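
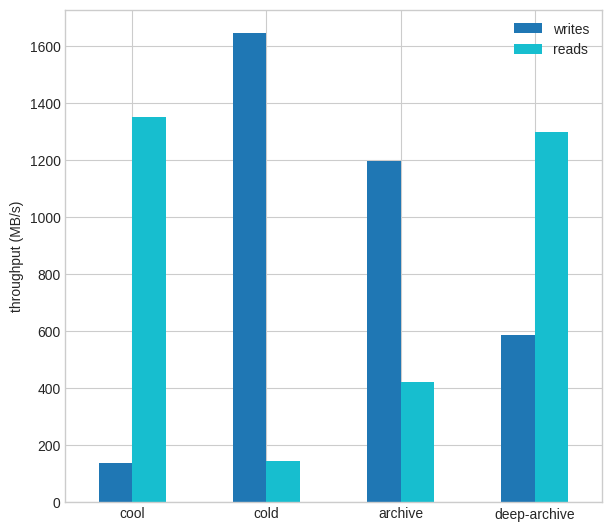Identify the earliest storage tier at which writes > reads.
cool: writes ≈ 200 vs reads ≈ 1400 (not yet); cold: writes ≈ 1600 vs reads ≈ 200 (first crossover).

cold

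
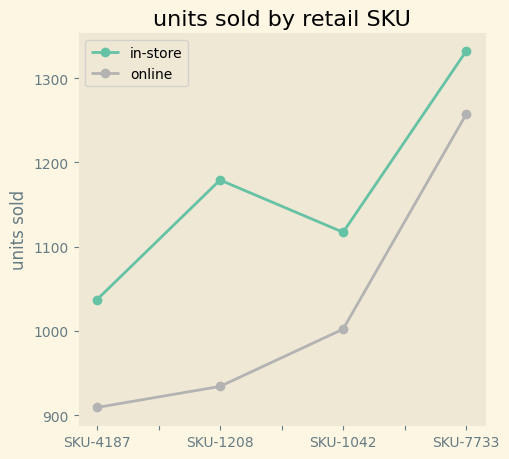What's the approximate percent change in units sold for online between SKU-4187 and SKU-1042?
≈ +11.1%

SKU-4187 ≈ 900, SKU-1042 ≈ 1000; (1000 − 900) / 900 ≈ +11.1%.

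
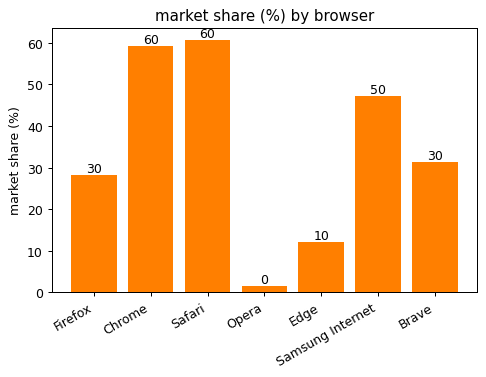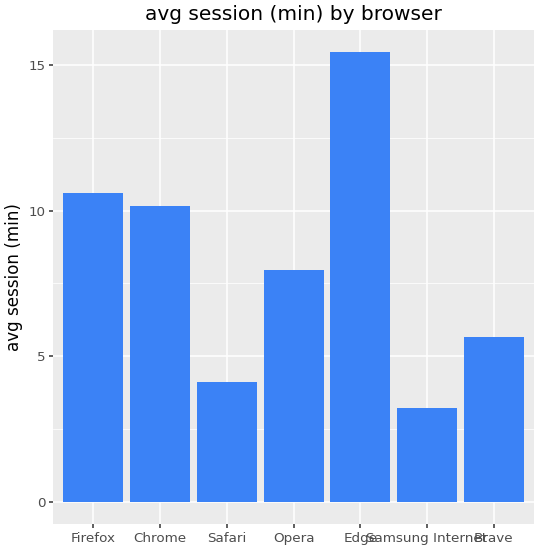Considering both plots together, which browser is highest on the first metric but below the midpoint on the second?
Safari

Chart 2 median avg session (min) ≈ 8; below-median browsers: Safari, Samsung Internet, Brave. Among those, Safari has the highest market share (%) (≈ 60).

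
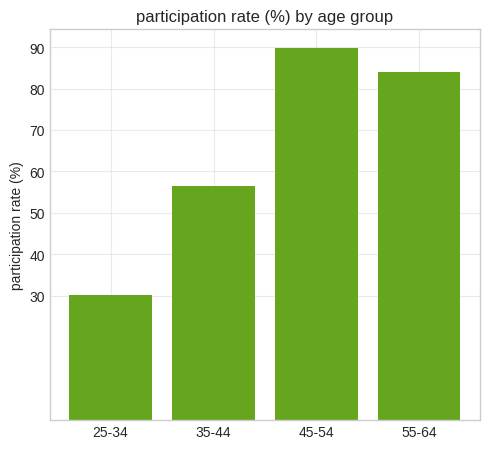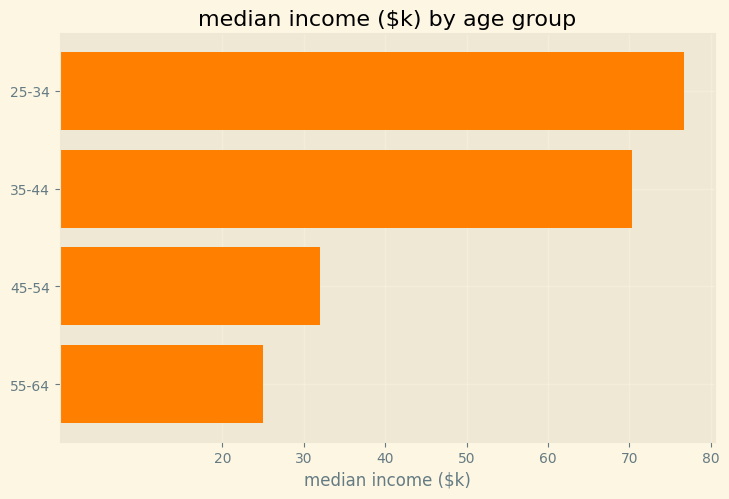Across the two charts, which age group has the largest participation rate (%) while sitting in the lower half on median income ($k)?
45-54

Chart 2 median median income ($k) ≈ 50; below-median age groups: 45-54, 55-64. Among those, 45-54 has the highest participation rate (%) (≈ 90).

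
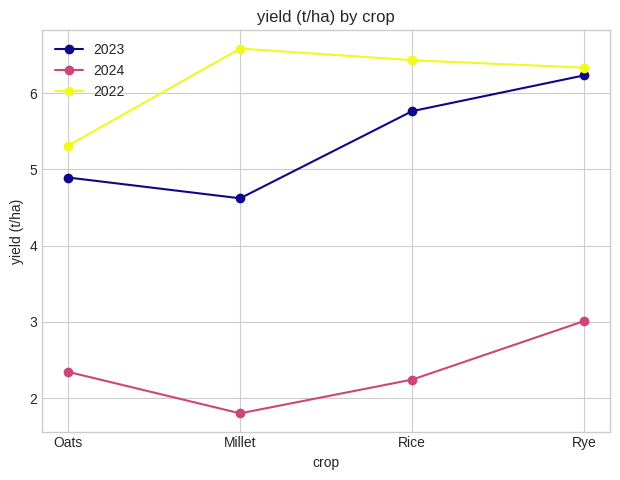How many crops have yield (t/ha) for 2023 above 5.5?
2

Above 5.5: Rice, Rye.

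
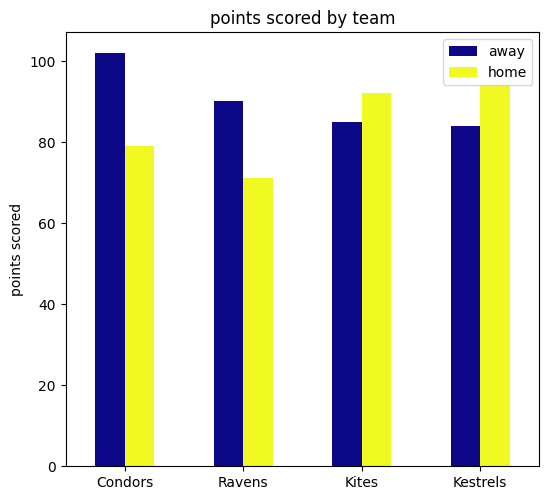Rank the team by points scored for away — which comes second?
Top 3 for away: Condors ≈ 100, Ravens ≈ 90, Kites ≈ 80.

Ravens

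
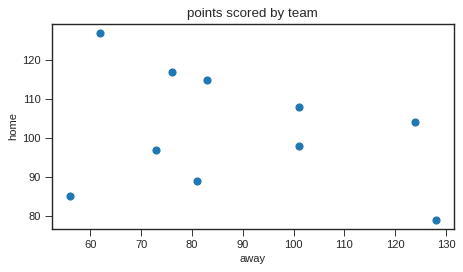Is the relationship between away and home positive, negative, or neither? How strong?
negative, weak

Points are negatively correlated; weak (|r| ≈ 0.3).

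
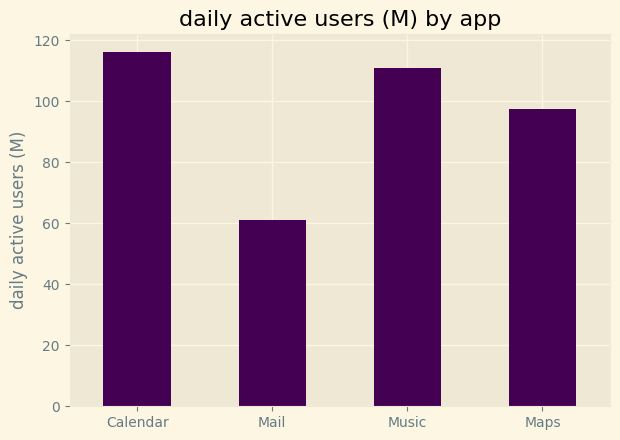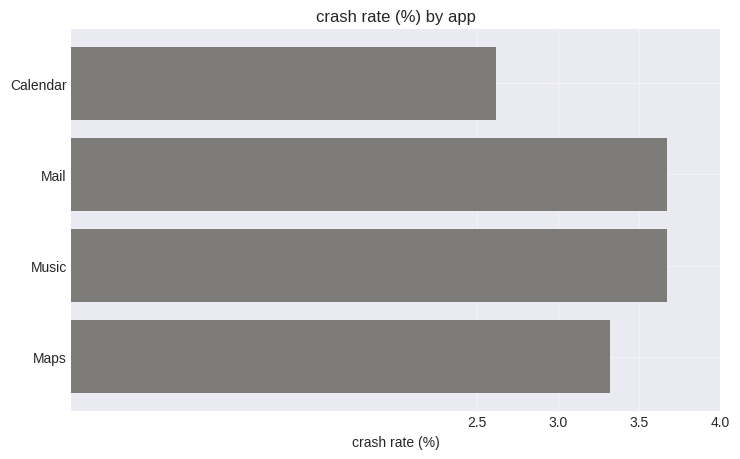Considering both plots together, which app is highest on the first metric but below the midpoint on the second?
Calendar

Chart 2 median crash rate (%) ≈ 3.5; below-median apps: Calendar, Maps. Among those, Calendar has the highest daily active users (M) (≈ 120).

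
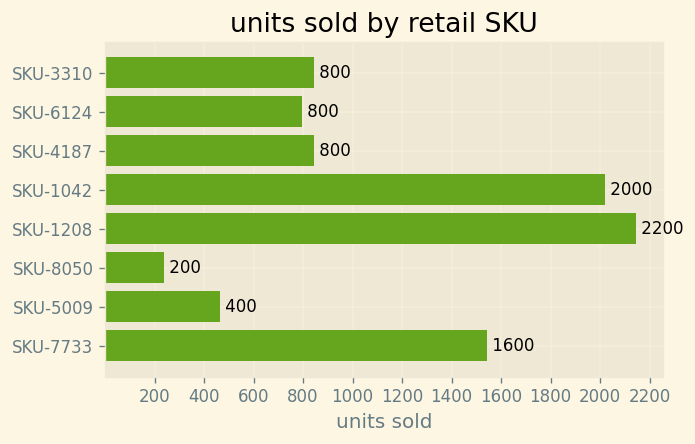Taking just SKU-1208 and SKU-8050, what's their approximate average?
(2200 + 200) / 2 ≈ 1200.

≈ 1200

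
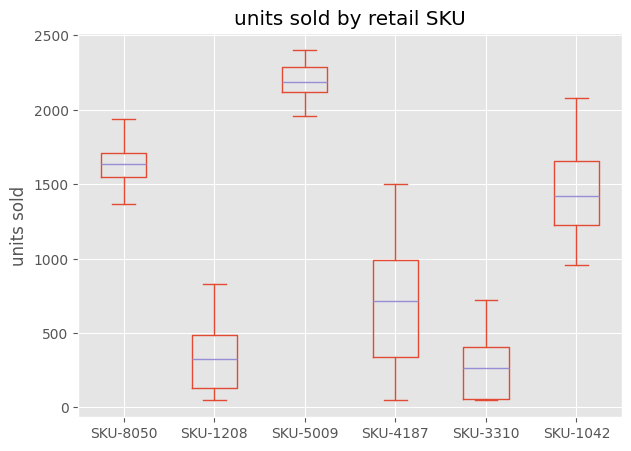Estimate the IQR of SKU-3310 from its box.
≈ 400

Q3 ≈ 400, Q1 ≈ 0; IQR ≈ 400.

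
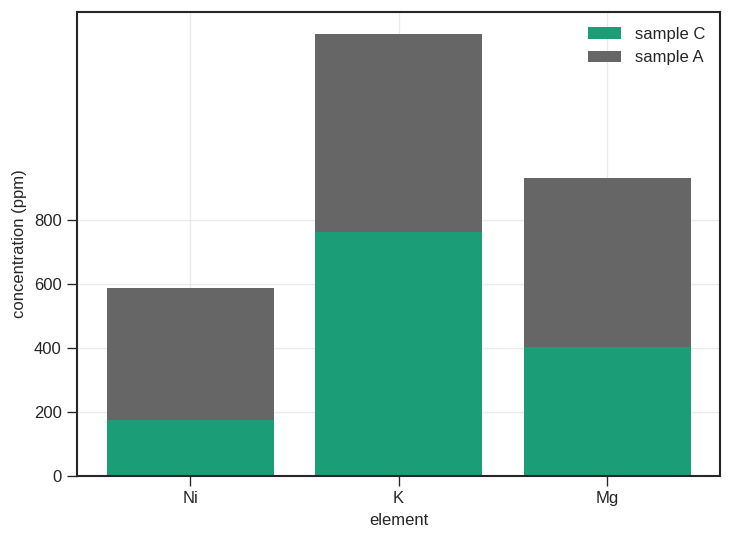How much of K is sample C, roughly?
≈ 800

sample C top ≈ 800, bottom ≈ 0; segment ≈ 800.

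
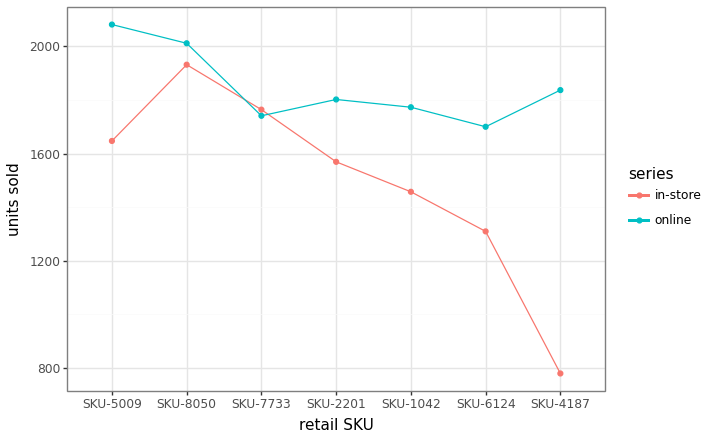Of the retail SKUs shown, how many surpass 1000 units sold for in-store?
6

Above 1000: SKU-5009, SKU-8050, SKU-7733, SKU-2201, SKU-1042, SKU-6124.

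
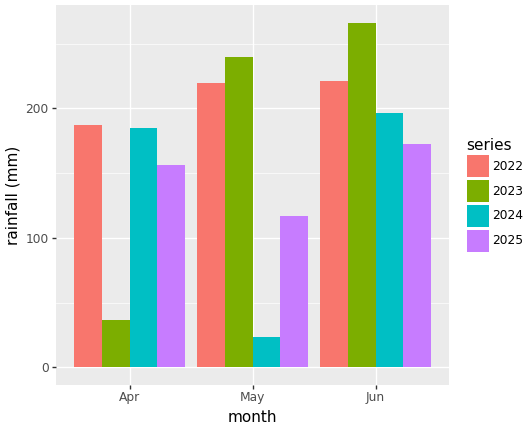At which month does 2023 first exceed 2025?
Apr: 2023 ≈ 25 vs 2025 ≈ 150 (not yet); May: 2023 ≈ 250 vs 2025 ≈ 125 (first crossover).

May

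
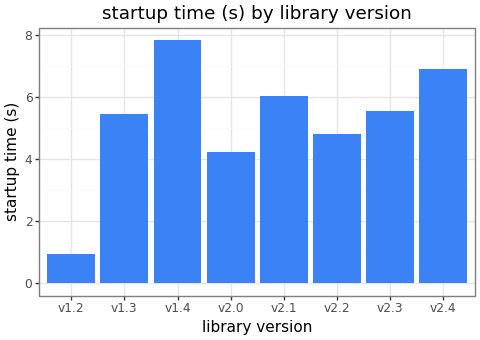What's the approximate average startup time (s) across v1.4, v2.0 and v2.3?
≈ 6

(8 + 4 + 6) / 3 ≈ 6.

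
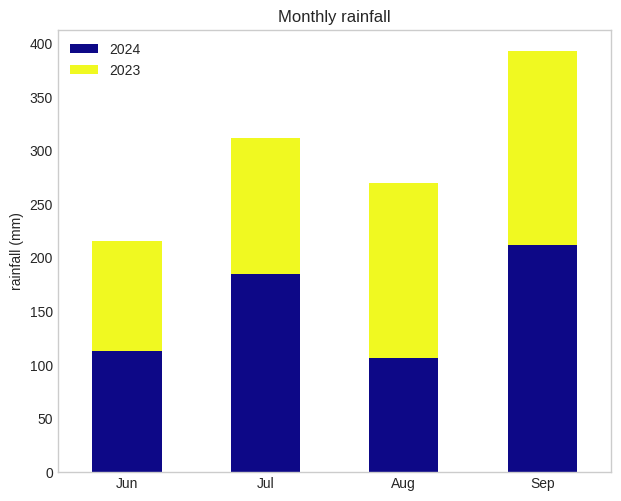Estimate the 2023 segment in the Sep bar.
≈ 200

2023 top ≈ 400, bottom ≈ 200; segment ≈ 200.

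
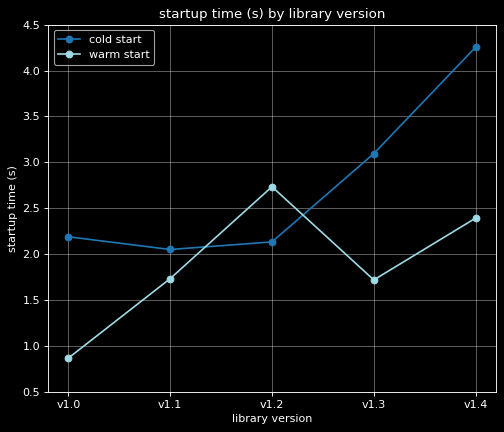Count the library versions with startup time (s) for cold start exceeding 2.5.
2

Above 2.5: v1.3, v1.4.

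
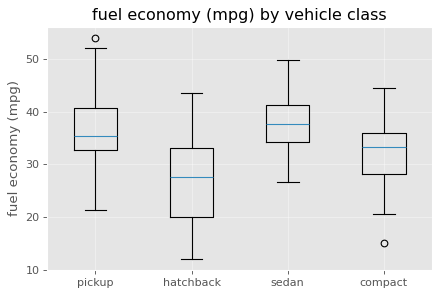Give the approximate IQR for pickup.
≈ 8

Q3 ≈ 41, Q1 ≈ 33; IQR ≈ 8.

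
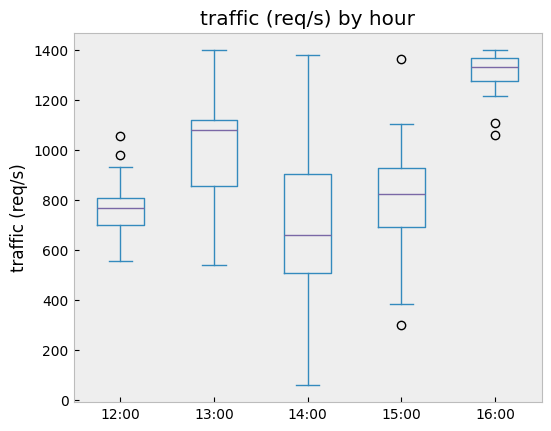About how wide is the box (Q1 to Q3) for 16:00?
≈ 100

Q3 ≈ 1400, Q1 ≈ 1300; IQR ≈ 100.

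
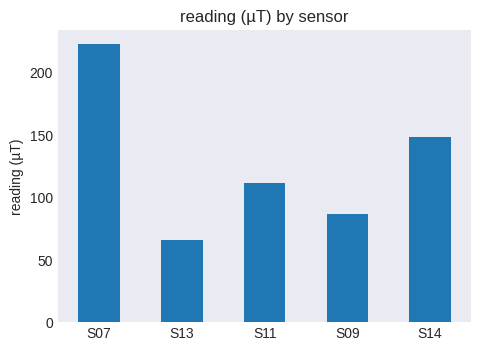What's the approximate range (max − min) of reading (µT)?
Max S07 ≈ 220, min S13 ≈ 60; range ≈ 160.

≈ 160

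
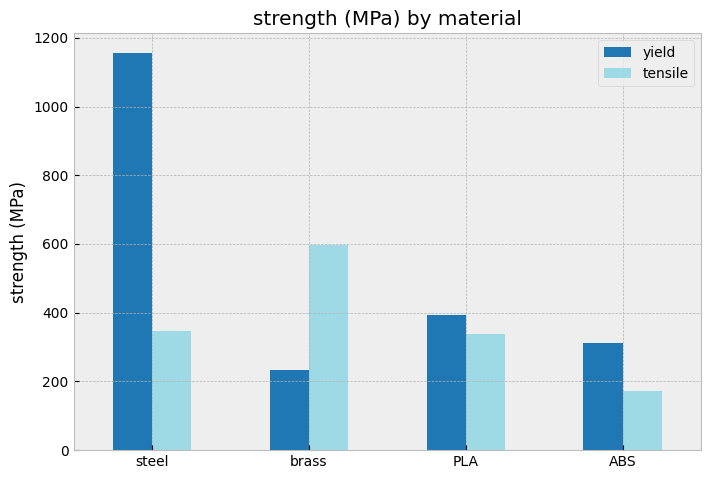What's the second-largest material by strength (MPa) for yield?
Top 3 for yield: steel ≈ 1200, PLA ≈ 400, ABS ≈ 300.

PLA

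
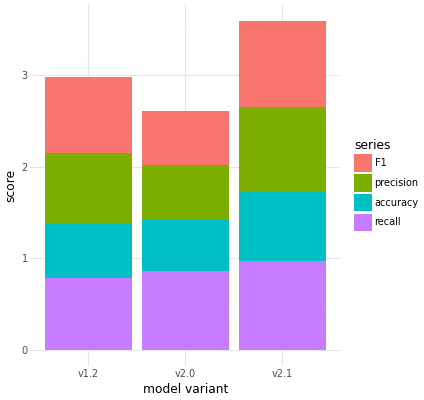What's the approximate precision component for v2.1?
≈ 1.0

precision top ≈ 2.5, bottom ≈ 1.5; segment ≈ 1.0.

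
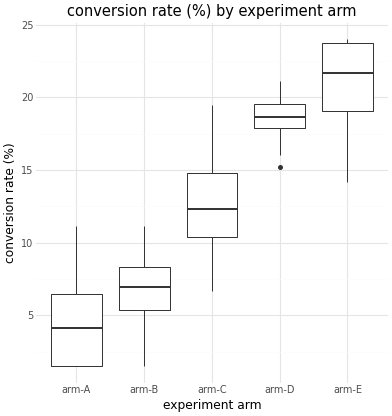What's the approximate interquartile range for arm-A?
≈ 4

Q3 ≈ 6, Q1 ≈ 2; IQR ≈ 4.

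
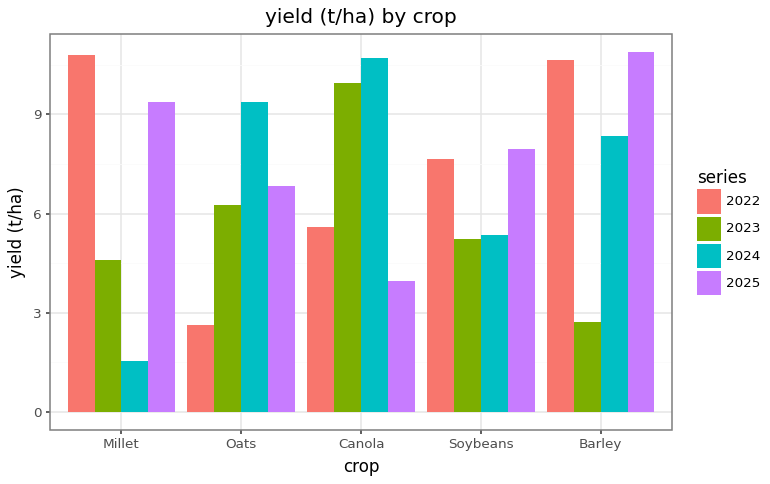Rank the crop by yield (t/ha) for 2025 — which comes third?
Soybeans

Top 4 for 2025: Barley ≈ 11, Millet ≈ 9, Soybeans ≈ 8, Oats ≈ 7.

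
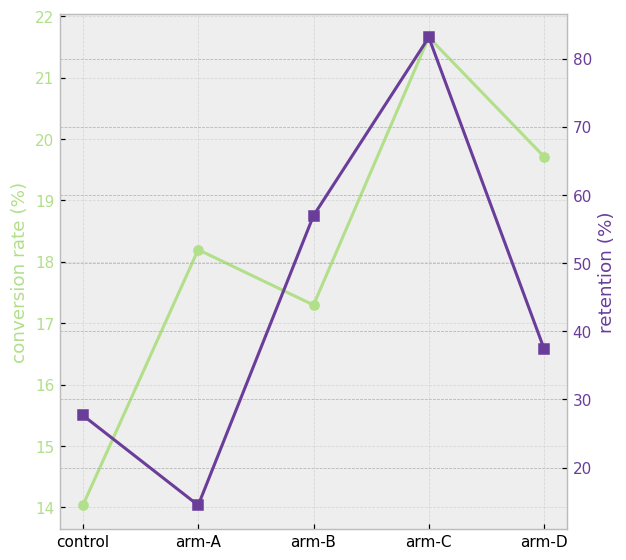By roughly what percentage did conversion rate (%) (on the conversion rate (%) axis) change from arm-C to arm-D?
≈ -9.1%

arm-C ≈ 22, arm-D ≈ 20; (20 − 22) / 22 ≈ -9.1%.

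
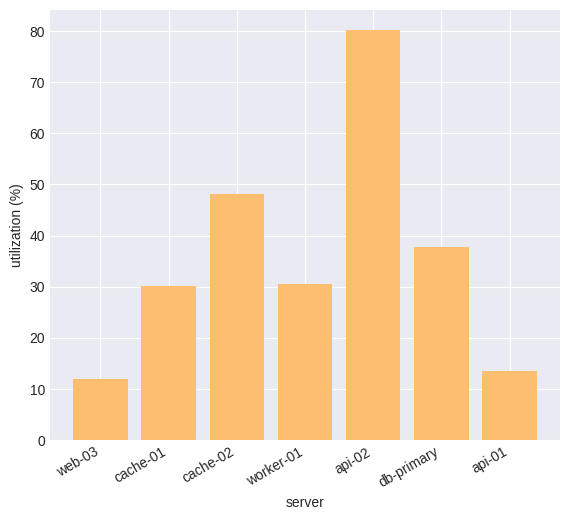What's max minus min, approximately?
≈ 70

Max api-02 ≈ 80, min web-03 ≈ 10; range ≈ 70.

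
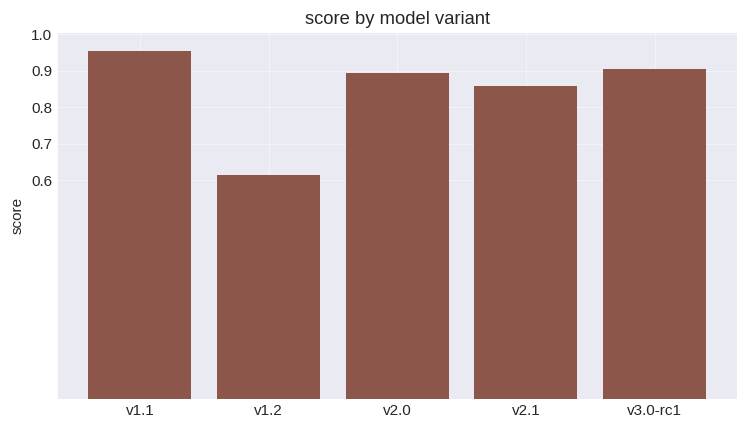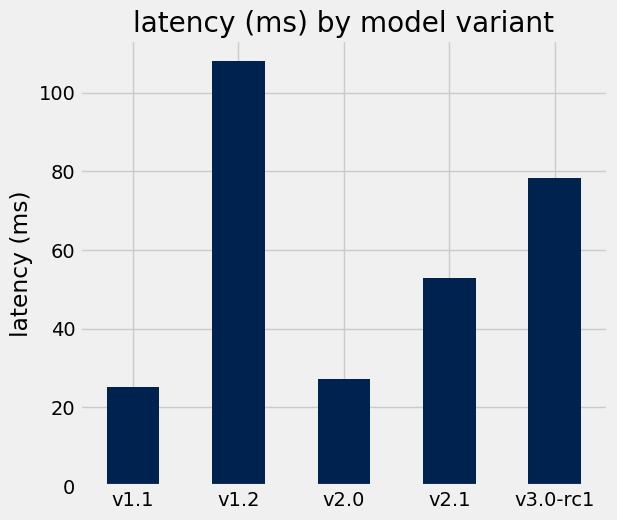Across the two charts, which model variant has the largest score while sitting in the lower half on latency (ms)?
Chart 2 median latency (ms) ≈ 50; below-median model variants: v1.1, v2.0. Among those, v1.1 has the highest score (≈ 1).

v1.1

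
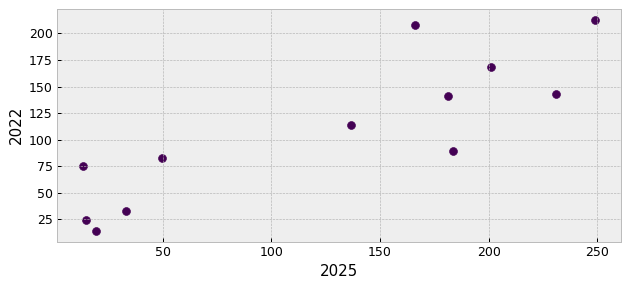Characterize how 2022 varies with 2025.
Points are positively correlated; strong (|r| ≈ 0.9).

positive, strong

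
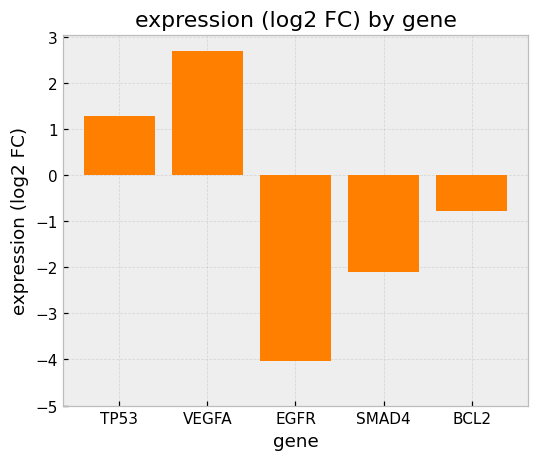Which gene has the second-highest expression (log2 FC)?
TP53

Top 3: VEGFA ≈ 3, TP53 ≈ 1, BCL2 ≈ -1.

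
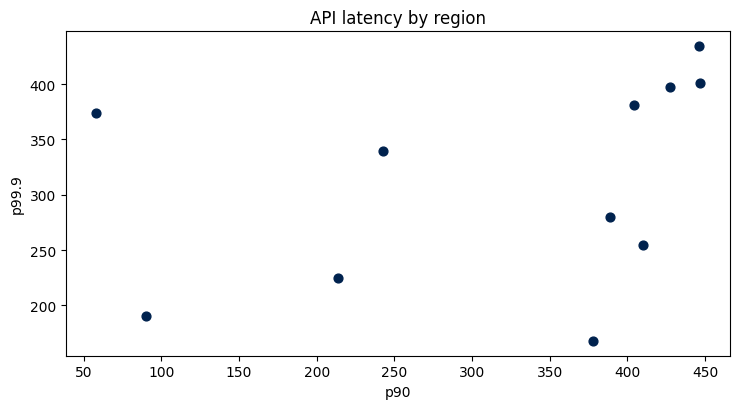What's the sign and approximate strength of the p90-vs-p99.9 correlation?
Points are positively correlated; weak (|r| ≈ 0.3).

positive, weak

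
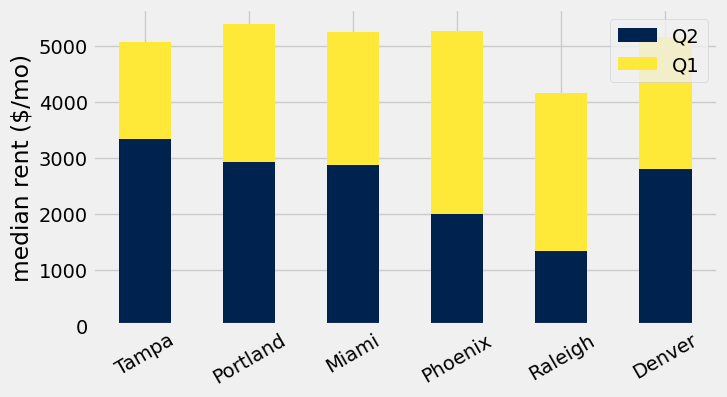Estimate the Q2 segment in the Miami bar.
Q2 top ≈ 3000, bottom ≈ 0; segment ≈ 3000.

≈ 3000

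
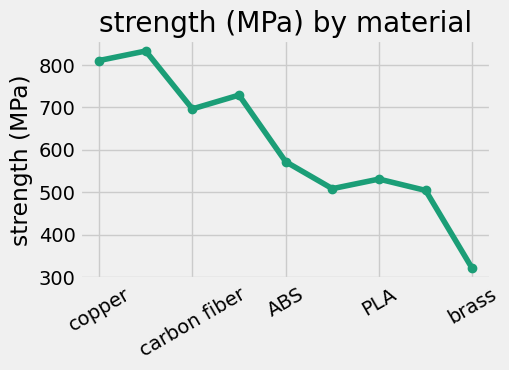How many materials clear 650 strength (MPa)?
Above 650: copper, aluminum, carbon fiber, PEEK.

4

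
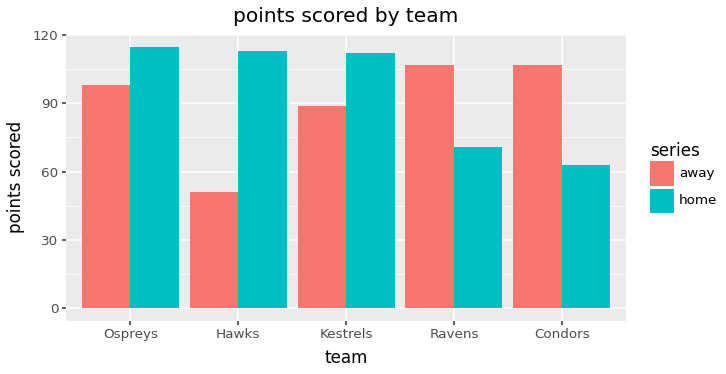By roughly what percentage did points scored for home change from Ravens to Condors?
Ravens ≈ 70, Condors ≈ 60; (60 − 70) / 70 ≈ -14.3%.

≈ -14.3%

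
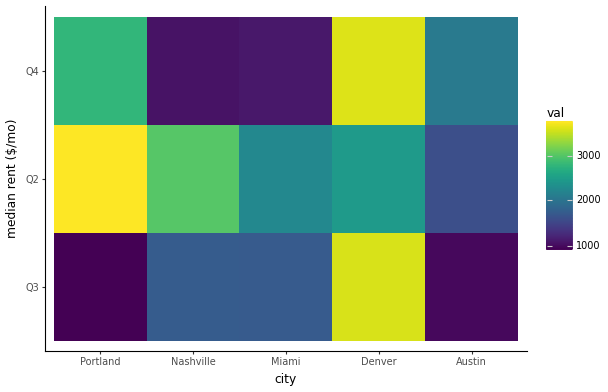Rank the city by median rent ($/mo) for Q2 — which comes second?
Nashville

Top 3 for Q2: Portland ≈ 4000, Nashville ≈ 3000, Denver ≈ 2500.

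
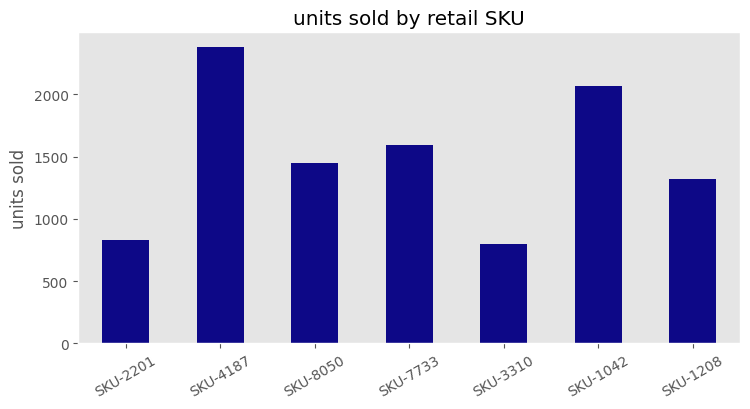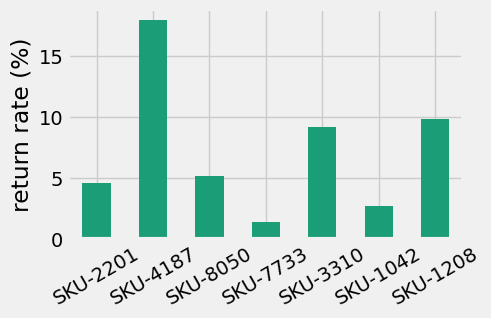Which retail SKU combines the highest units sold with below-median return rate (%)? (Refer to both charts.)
Chart 2 median return rate (%) ≈ 6; below-median retail SKUs: SKU-2201, SKU-7733, SKU-1042. Among those, SKU-1042 has the highest units sold (≈ 2000).

SKU-1042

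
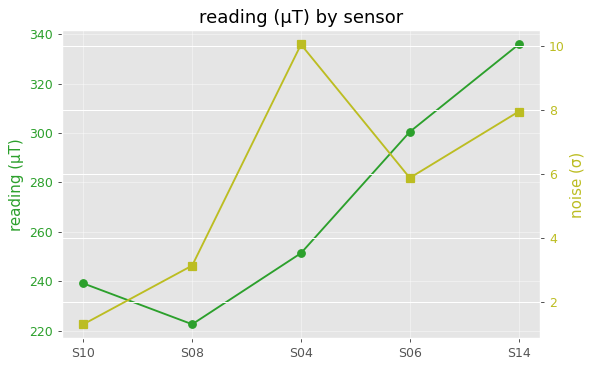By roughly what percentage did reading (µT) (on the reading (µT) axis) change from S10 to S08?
S10 ≈ 240, S08 ≈ 220; (220 − 240) / 240 ≈ -8.3%.

≈ -8.3%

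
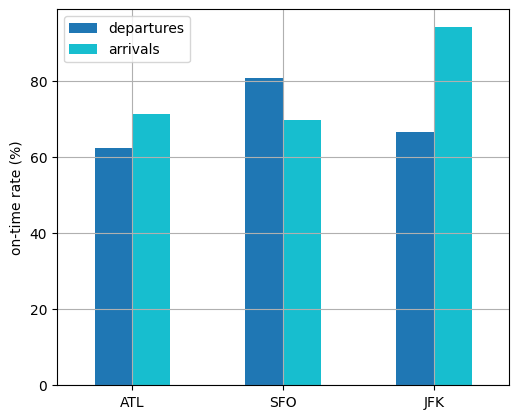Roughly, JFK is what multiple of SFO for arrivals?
≈ 1.29×

JFK ≈ 90, SFO ≈ 70; 90/70 ≈ 1.29.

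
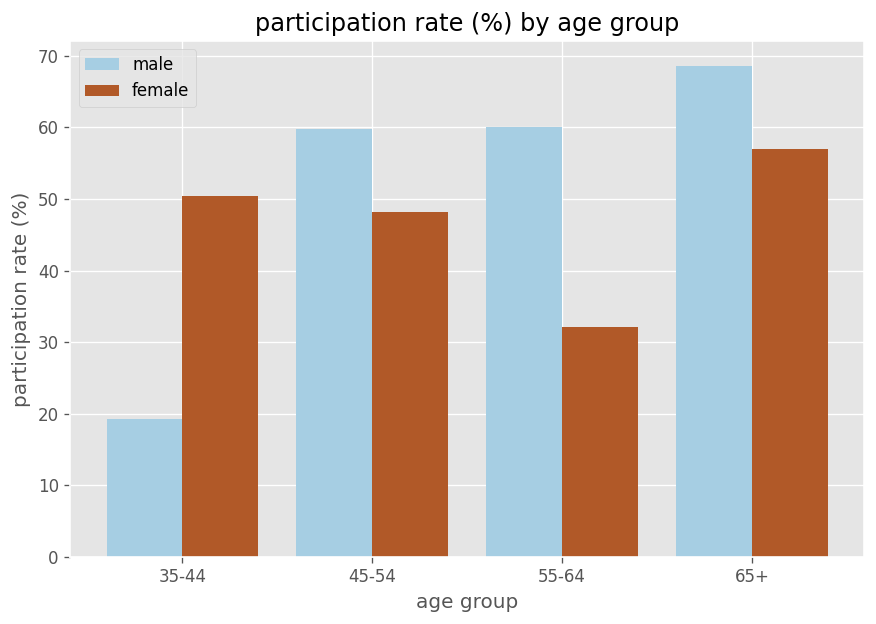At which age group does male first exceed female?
35-44: male ≈ 20 vs female ≈ 50 (not yet); 45-54: male ≈ 60 vs female ≈ 50 (first crossover).

45-54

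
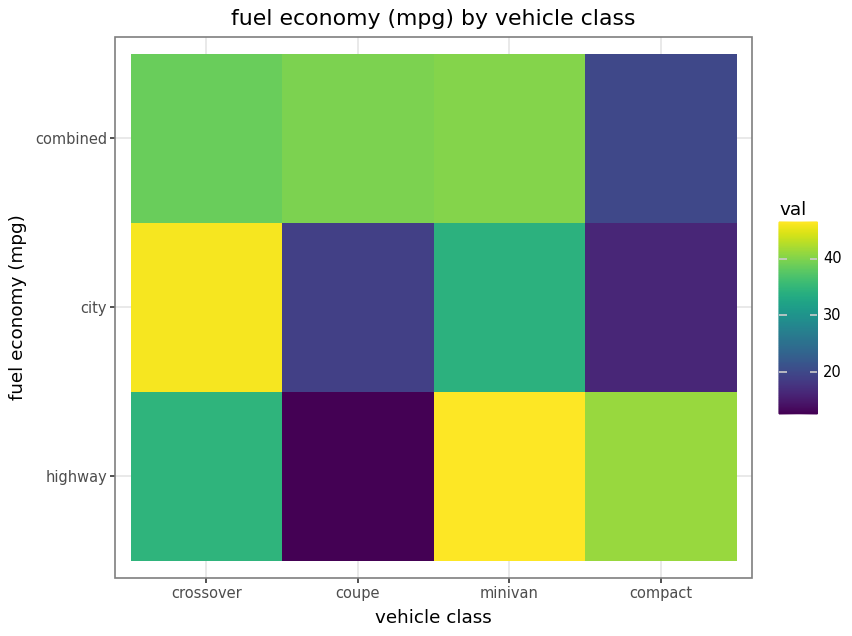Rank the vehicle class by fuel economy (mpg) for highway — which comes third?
crossover

Top 4 for highway: minivan ≈ 45, compact ≈ 40, crossover ≈ 35, coupe ≈ 10.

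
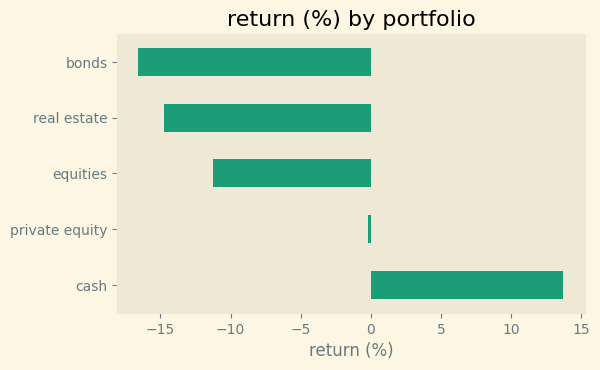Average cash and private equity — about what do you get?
(15 + 0) / 2 ≈ 8.

≈ 8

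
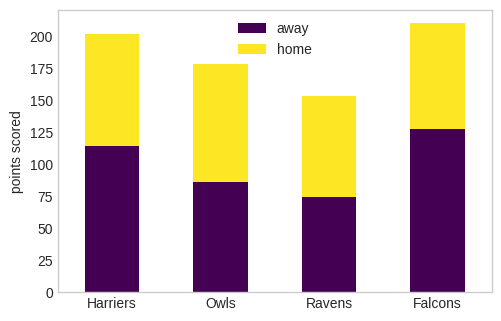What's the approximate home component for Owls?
≈ 100

home top ≈ 180, bottom ≈ 80; segment ≈ 100.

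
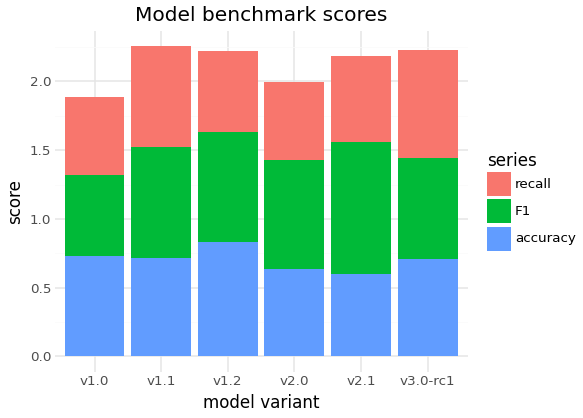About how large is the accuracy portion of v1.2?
accuracy top ≈ 0.8, bottom ≈ 0.0; segment ≈ 0.8.

≈ 0.8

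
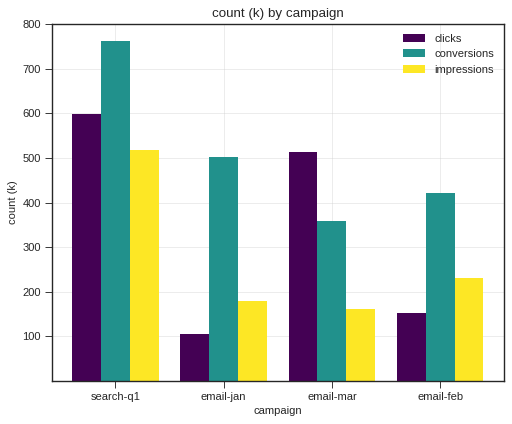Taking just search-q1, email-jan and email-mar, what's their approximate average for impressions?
(500 + 200 + 200) / 3 ≈ 300.

≈ 300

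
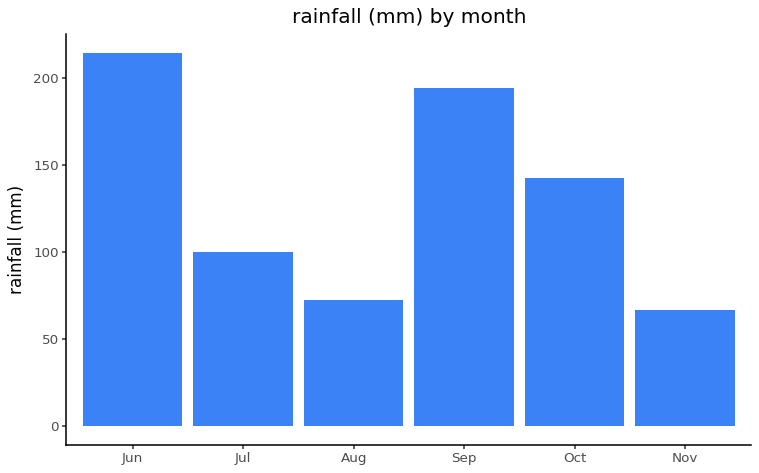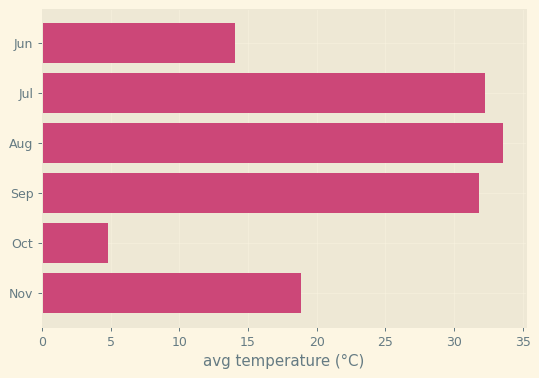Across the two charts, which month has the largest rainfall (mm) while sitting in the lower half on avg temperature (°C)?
Chart 2 median avg temperature (°C) ≈ 25; below-median months: Jun, Oct, Nov. Among those, Jun has the highest rainfall (mm) (≈ 220).

Jun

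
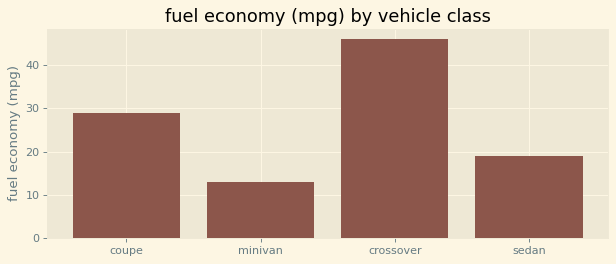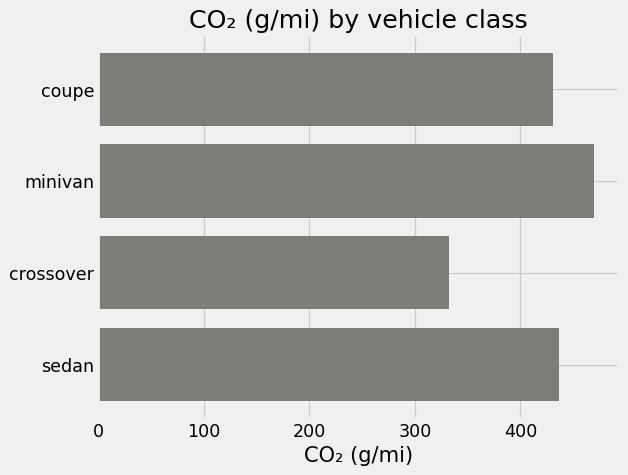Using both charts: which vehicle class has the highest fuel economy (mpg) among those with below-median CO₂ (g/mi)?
Chart 2 median CO₂ (g/mi) ≈ 450; below-median vehicle classes: coupe, crossover. Among those, crossover has the highest fuel economy (mpg) (≈ 45).

crossover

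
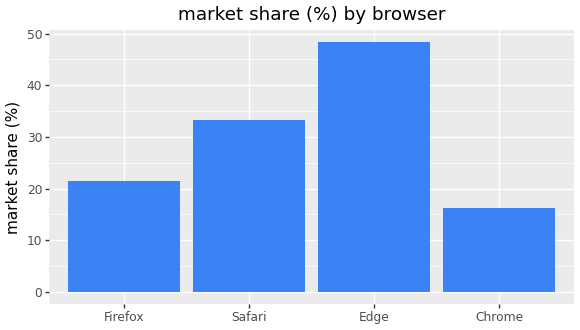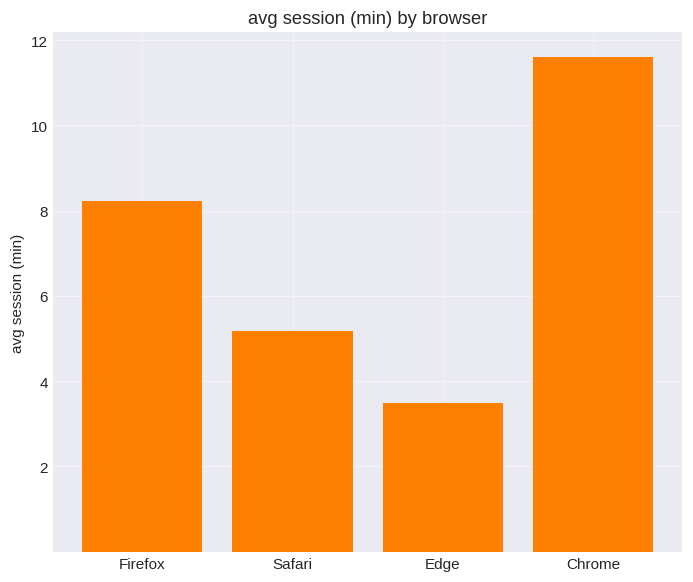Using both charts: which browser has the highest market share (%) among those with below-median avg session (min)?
Edge

Chart 2 median avg session (min) ≈ 6; below-median browsers: Safari, Edge. Among those, Edge has the highest market share (%) (≈ 50).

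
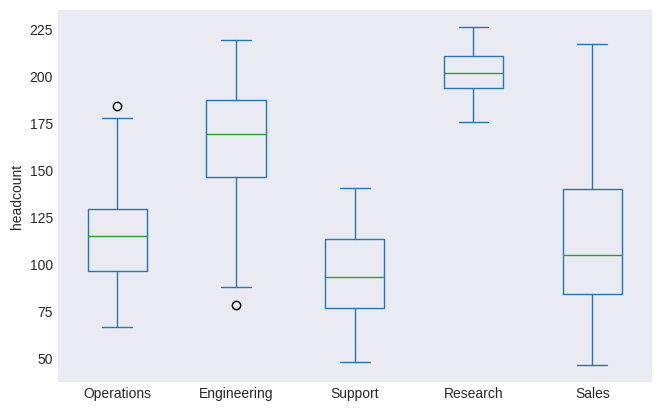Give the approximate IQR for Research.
≈ 20

Q3 ≈ 210, Q1 ≈ 190; IQR ≈ 20.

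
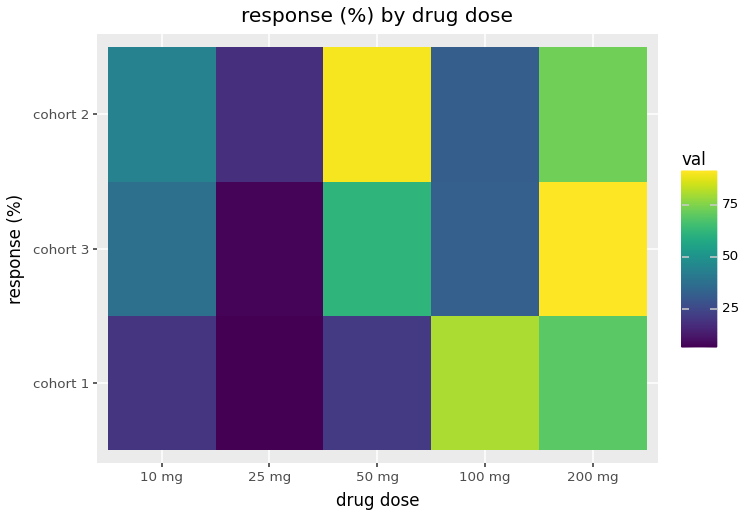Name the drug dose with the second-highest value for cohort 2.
200 mg

Top 3 for cohort 2: 50 mg ≈ 90, 200 mg ≈ 70, 10 mg ≈ 40.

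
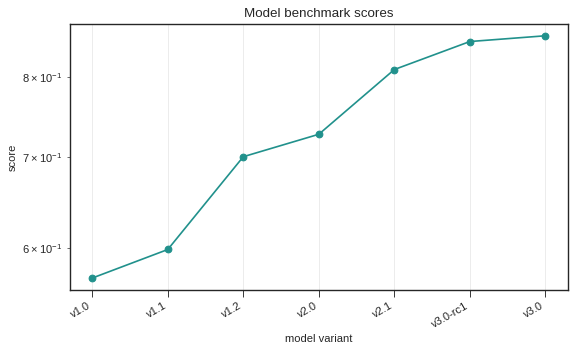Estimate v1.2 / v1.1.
v1.2 ≈ 0.70, v1.1 ≈ 0.60; 0.70/0.60 ≈ 1.17.

≈ 1.17×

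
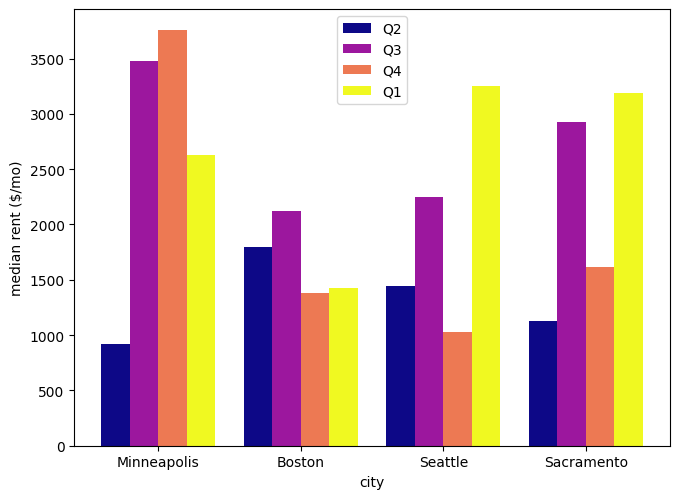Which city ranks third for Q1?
Minneapolis

Top 4 for Q1: Seattle ≈ 3500, Sacramento ≈ 3000, Minneapolis ≈ 2500, Boston ≈ 1500.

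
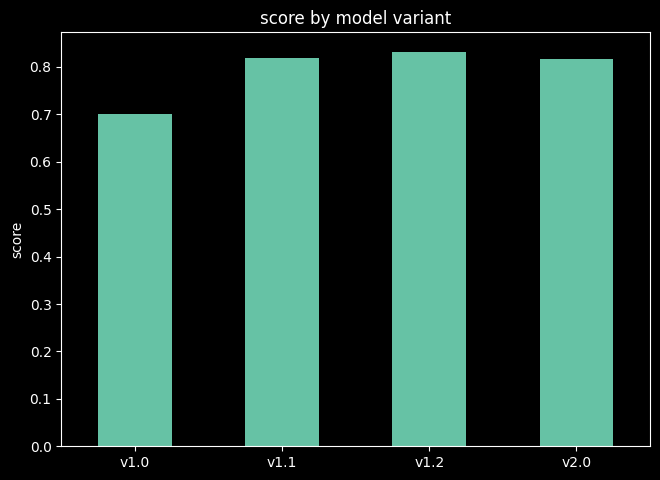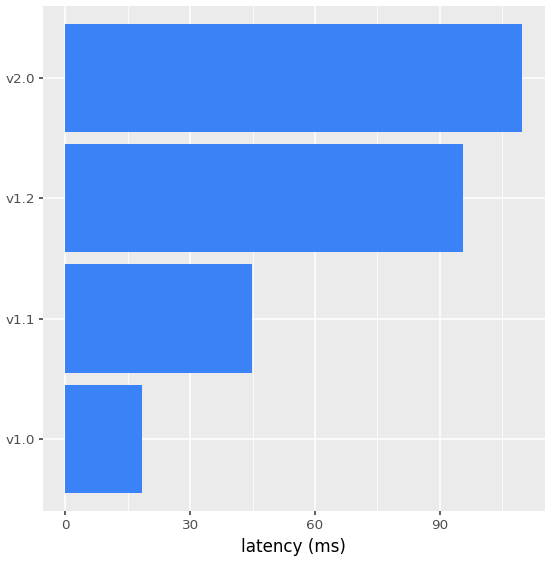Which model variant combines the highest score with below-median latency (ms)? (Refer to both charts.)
Chart 2 median latency (ms) ≈ 80; below-median model variants: v1.0, v1.1. Among those, v1.1 has the highest score (≈ 0.8).

v1.1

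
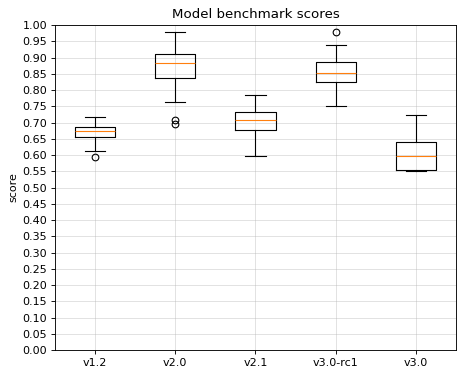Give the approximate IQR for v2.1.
Q3 ≈ 0.75, Q1 ≈ 0.70; IQR ≈ 0.05.

≈ 0.05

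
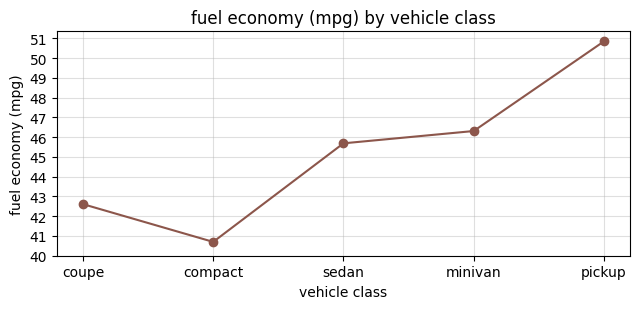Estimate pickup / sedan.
≈ 1.11×

pickup ≈ 51, sedan ≈ 46; 51/46 ≈ 1.11.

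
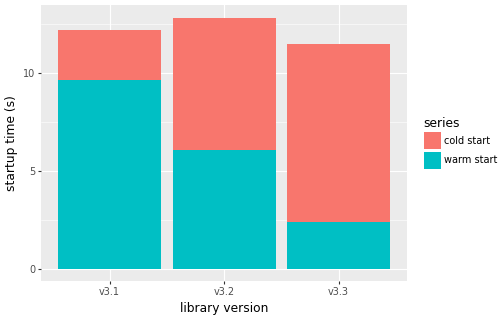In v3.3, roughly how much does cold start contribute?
≈ 10

cold start top ≈ 12, bottom ≈ 2; segment ≈ 10.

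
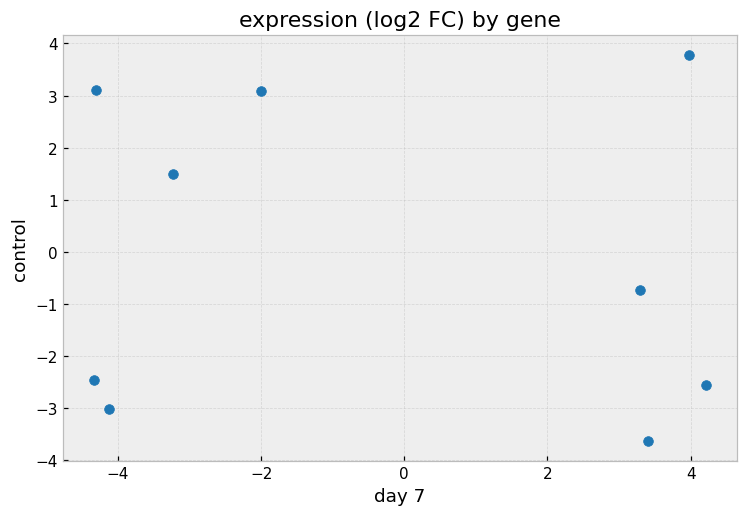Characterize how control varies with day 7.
Points are roughly uncorrelated; weak (|r| ≈ 0.1).

no clear correlation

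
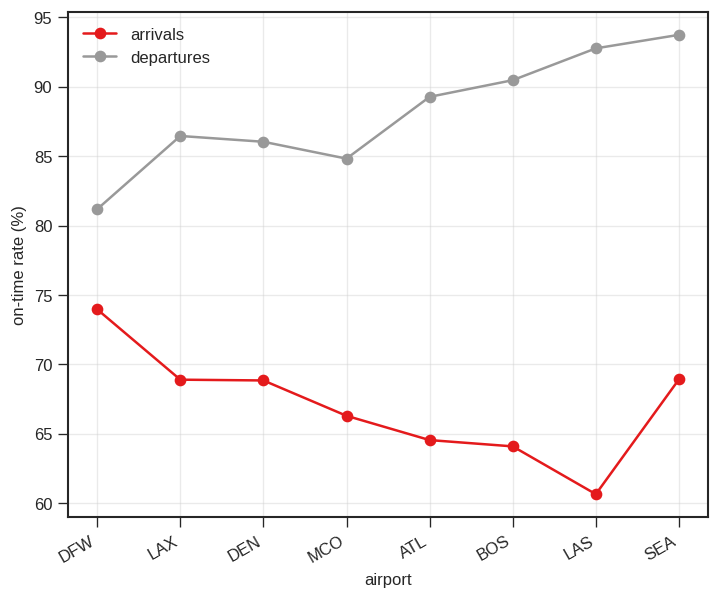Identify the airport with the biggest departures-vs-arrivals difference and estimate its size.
LAS: departures ≈ 95, arrivals ≈ 60 → gap ≈ 35. Next-largest (BOS) is only ≈ 25.

LAS, ≈ 35 %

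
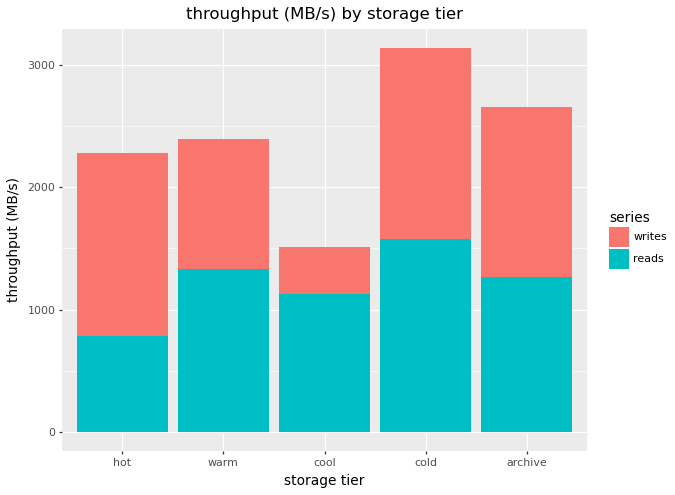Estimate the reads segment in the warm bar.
≈ 1500

reads top ≈ 1500, bottom ≈ 0; segment ≈ 1500.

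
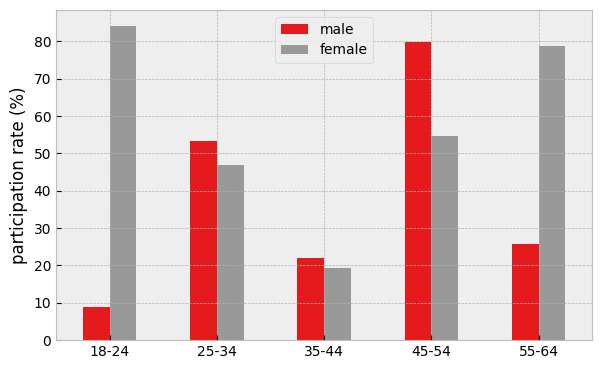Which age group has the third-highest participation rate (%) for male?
55-64

Top 4 for male: 45-54 ≈ 80, 25-34 ≈ 50, 55-64 ≈ 30, 35-44 ≈ 20.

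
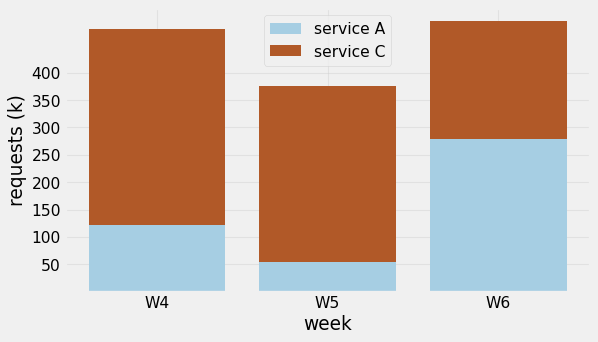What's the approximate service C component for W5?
≈ 300

service C top ≈ 350, bottom ≈ 50; segment ≈ 300.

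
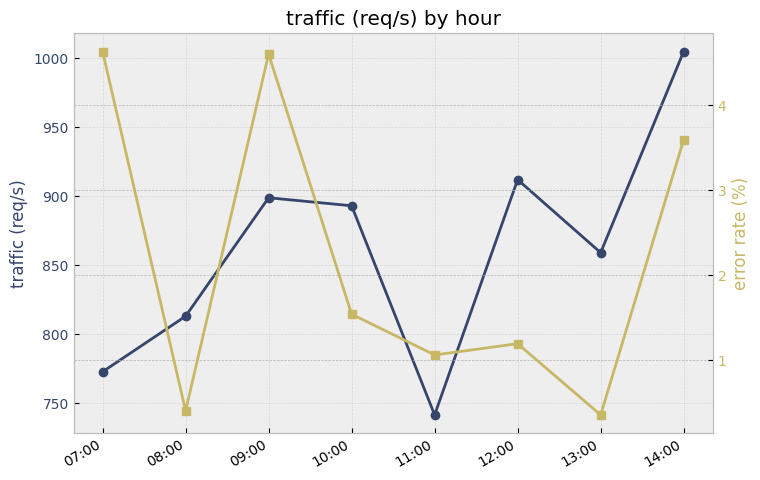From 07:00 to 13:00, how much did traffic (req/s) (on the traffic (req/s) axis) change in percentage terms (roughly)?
≈ +9.7%

07:00 ≈ 775, 13:00 ≈ 850; (850 − 775) / 775 ≈ +9.7%.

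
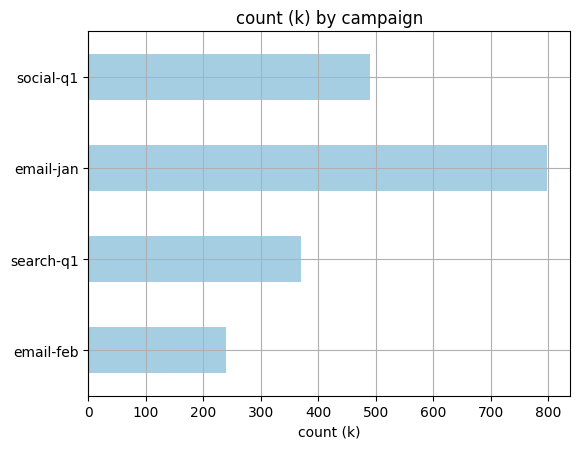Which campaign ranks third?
Top 4: email-jan ≈ 800, social-q1 ≈ 500, search-q1 ≈ 400, email-feb ≈ 200.

search-q1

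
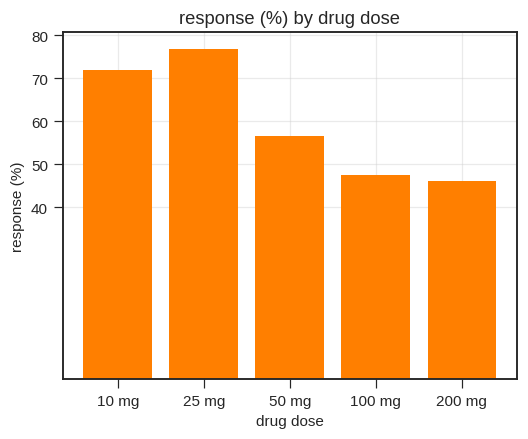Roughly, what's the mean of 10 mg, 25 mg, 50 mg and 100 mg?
(70 + 80 + 60 + 50) / 4 ≈ 65.

≈ 65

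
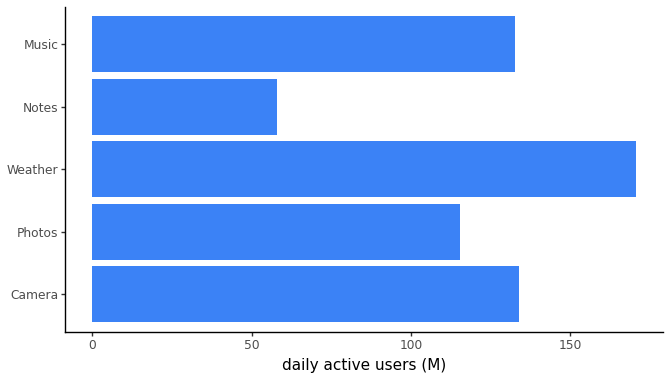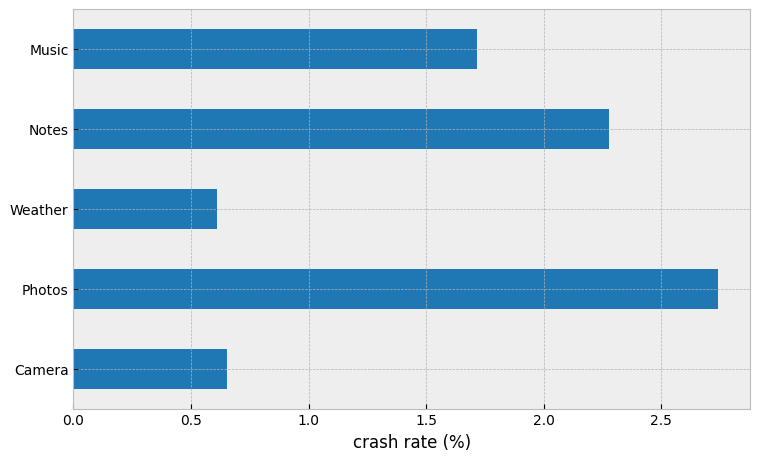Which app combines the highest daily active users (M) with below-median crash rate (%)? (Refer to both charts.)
Weather

Chart 2 median crash rate (%) ≈ 1.5; below-median apps: Camera, Weather. Among those, Weather has the highest daily active users (M) (≈ 180).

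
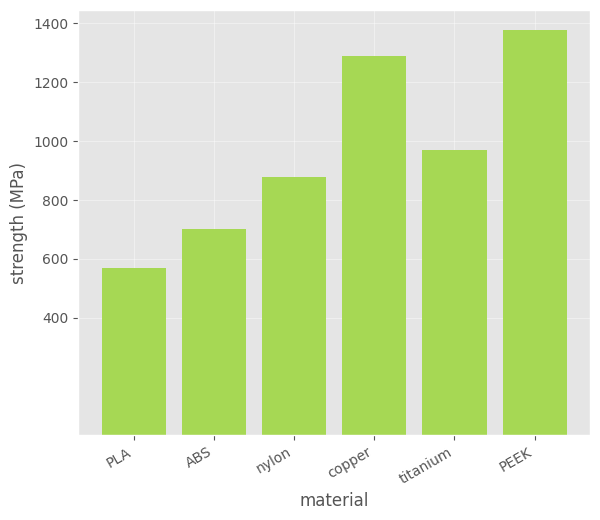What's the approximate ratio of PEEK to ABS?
≈ 1.75×

PEEK ≈ 1400, ABS ≈ 800; 1400/800 ≈ 1.75.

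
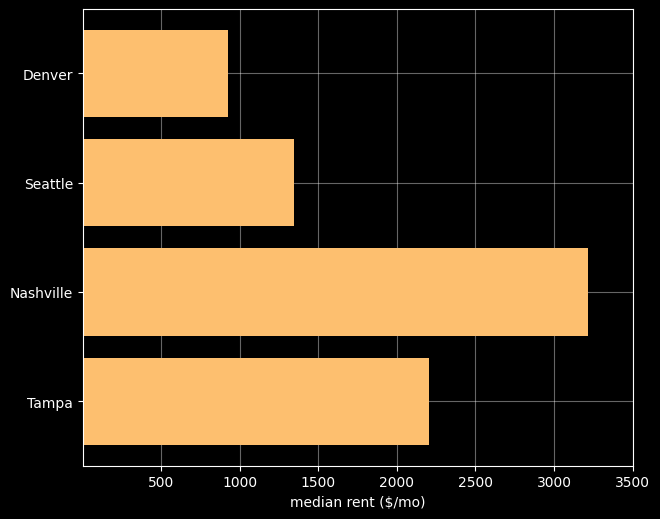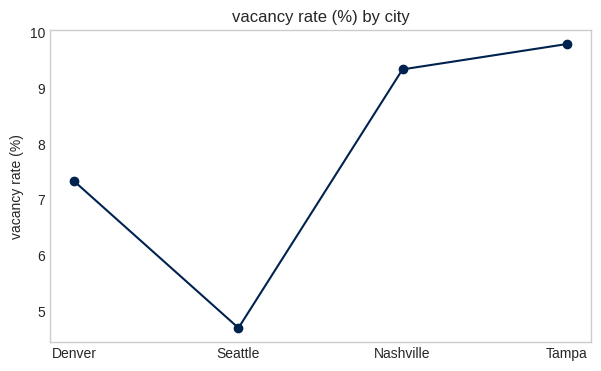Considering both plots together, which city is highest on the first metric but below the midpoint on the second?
Chart 2 median vacancy rate (%) ≈ 8; below-median cities: Denver, Seattle. Among those, Seattle has the highest median rent ($/mo) (≈ 1500).

Seattle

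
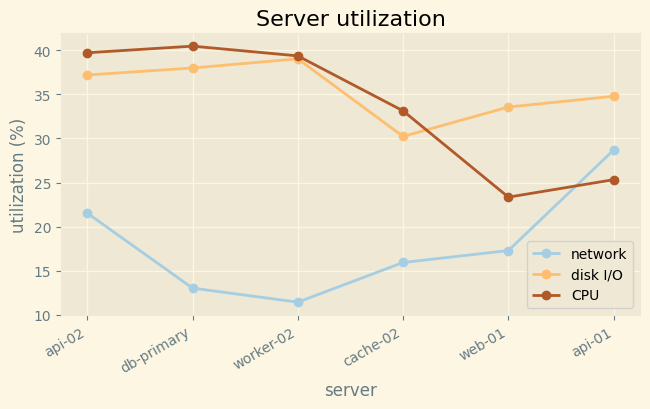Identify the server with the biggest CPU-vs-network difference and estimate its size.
worker-02, ≈ 30 %

worker-02: CPU ≈ 40, network ≈ 10 → gap ≈ 30. Next-largest (db-primary) is only ≈ 25.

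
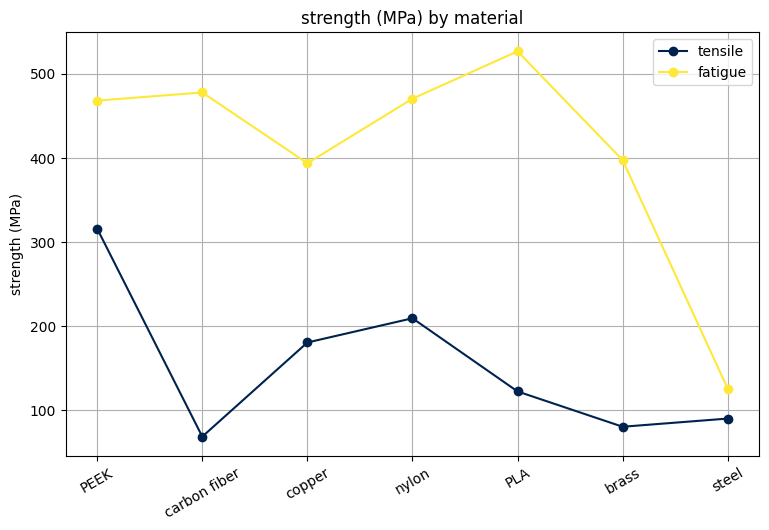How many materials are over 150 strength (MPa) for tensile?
Above 150: PEEK, copper, nylon.

3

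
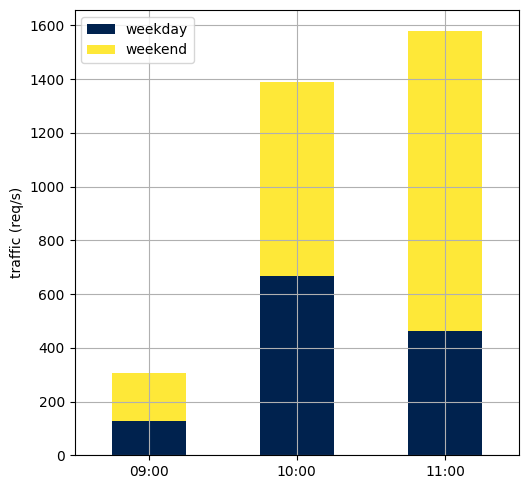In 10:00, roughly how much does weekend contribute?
weekend top ≈ 1400, bottom ≈ 600; segment ≈ 800.

≈ 800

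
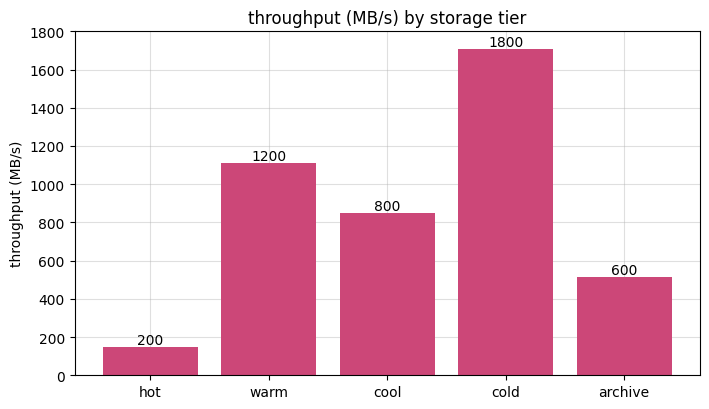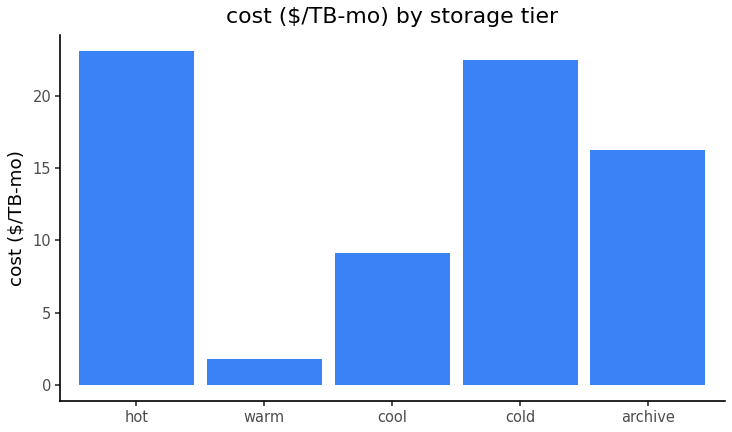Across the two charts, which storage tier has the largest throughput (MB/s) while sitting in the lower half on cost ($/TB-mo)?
Chart 2 median cost ($/TB-mo) ≈ 15; below-median storage tiers: warm, cool. Among those, warm has the highest throughput (MB/s) (≈ 1200).

warm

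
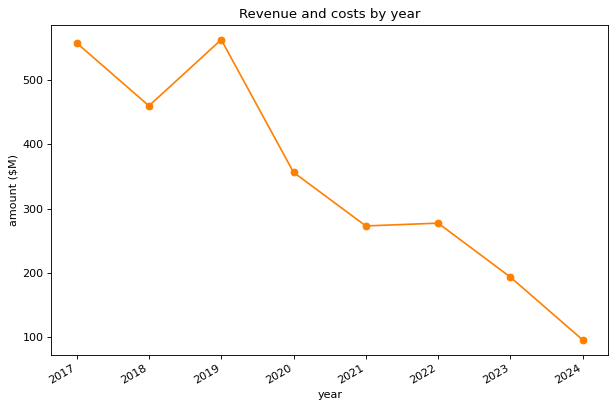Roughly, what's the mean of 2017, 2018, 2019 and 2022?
(550 + 450 + 550 + 300) / 4 ≈ 462.

≈ 462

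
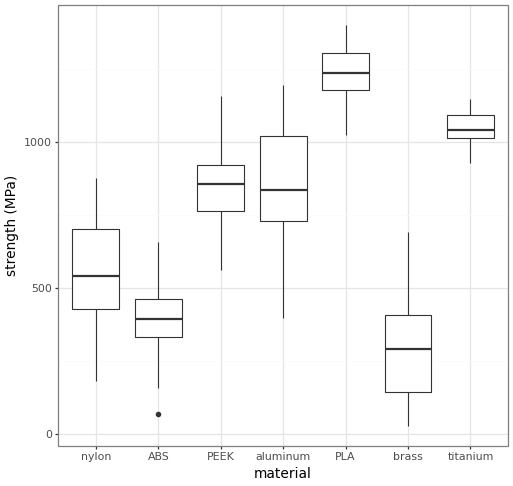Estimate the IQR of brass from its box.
Q3 ≈ 400, Q1 ≈ 100; IQR ≈ 300.

≈ 300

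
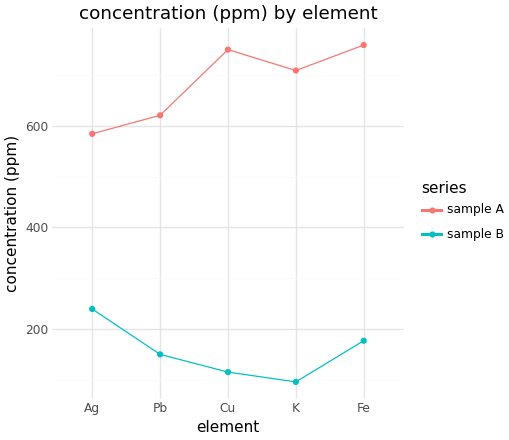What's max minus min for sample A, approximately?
≈ 200

Max Fe ≈ 800, min Ag ≈ 600; range ≈ 200.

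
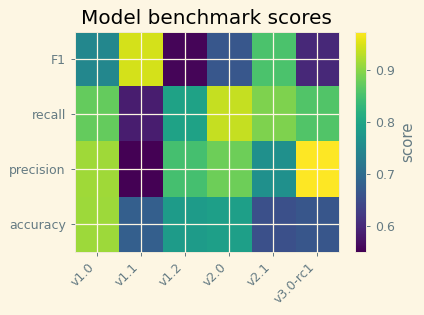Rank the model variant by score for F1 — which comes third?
Top 4 for F1: v1.1 ≈ 0.95, v2.1 ≈ 0.85, v1.0 ≈ 0.75, v2.0 ≈ 0.65.

v1.0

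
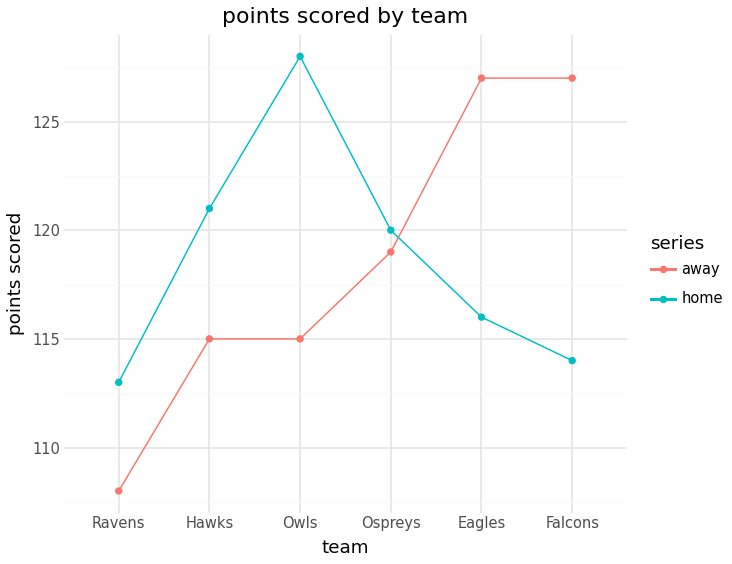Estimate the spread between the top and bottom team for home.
Max Owls ≈ 128, min Ravens ≈ 112; range ≈ 16.

≈ 16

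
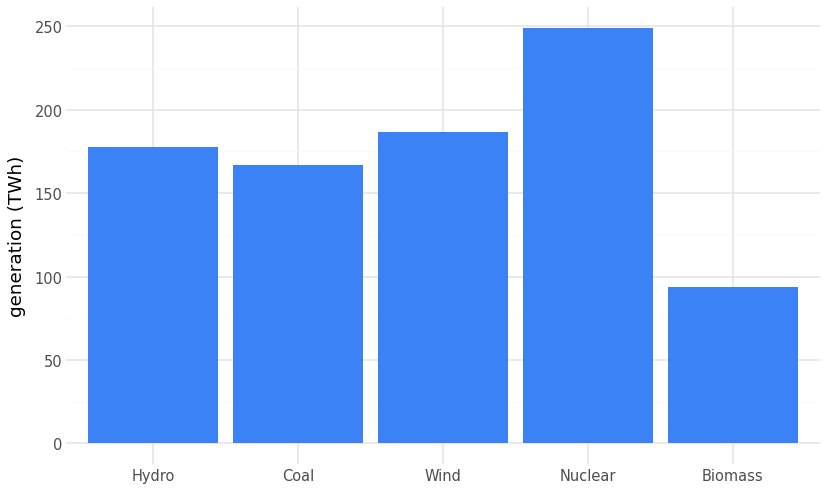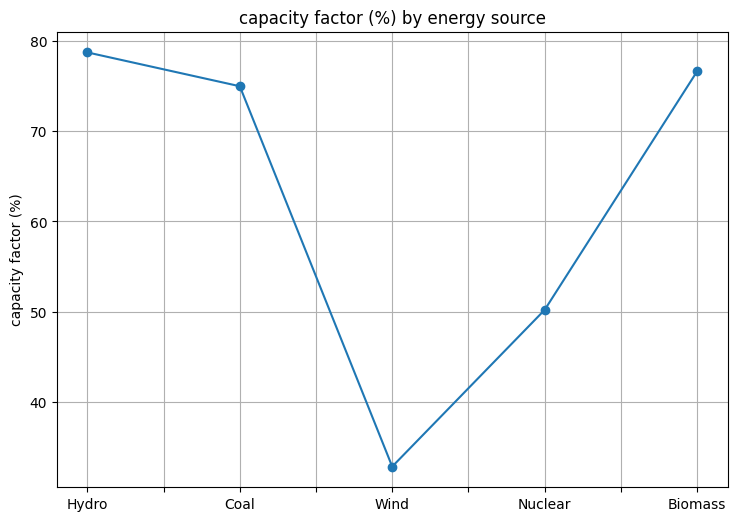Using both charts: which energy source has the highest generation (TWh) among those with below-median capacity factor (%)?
Chart 2 median capacity factor (%) ≈ 70; below-median energy sources: Wind, Nuclear. Among those, Nuclear has the highest generation (TWh) (≈ 250).

Nuclear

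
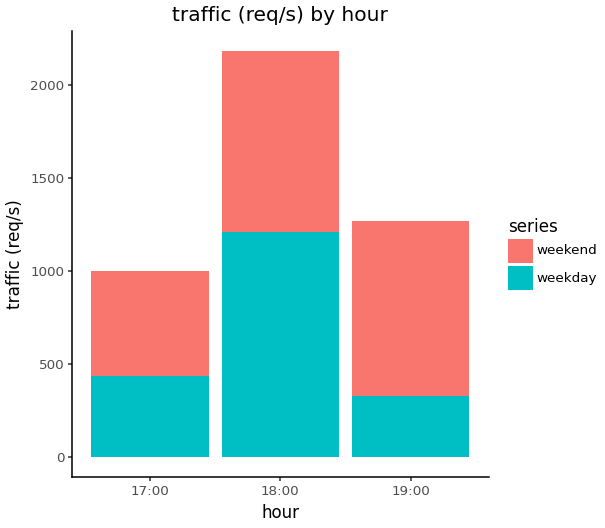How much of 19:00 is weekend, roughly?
≈ 800

weekend top ≈ 1200, bottom ≈ 400; segment ≈ 800.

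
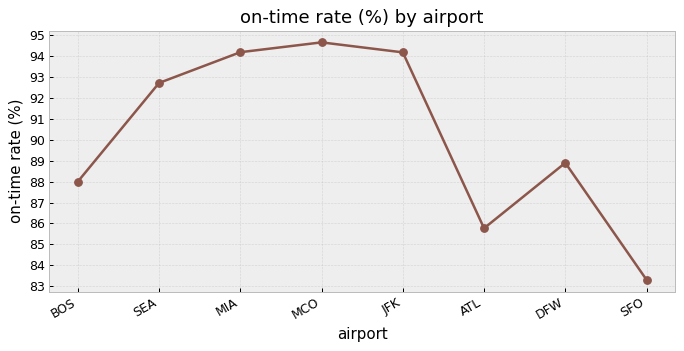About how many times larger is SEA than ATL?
SEA ≈ 93, ATL ≈ 86; 93/86 ≈ 1.08.

≈ 1.08×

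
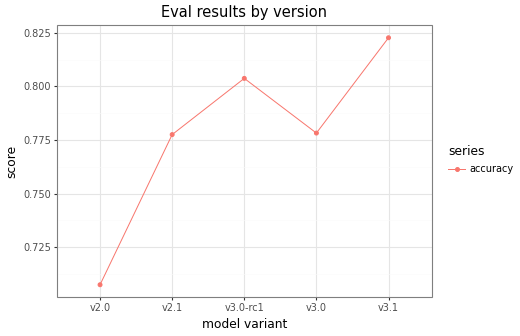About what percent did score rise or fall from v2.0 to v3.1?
≈ +15.5%

v2.0 ≈ 0.71, v3.1 ≈ 0.82; (0.82 − 0.71) / 0.71 ≈ +15.5%.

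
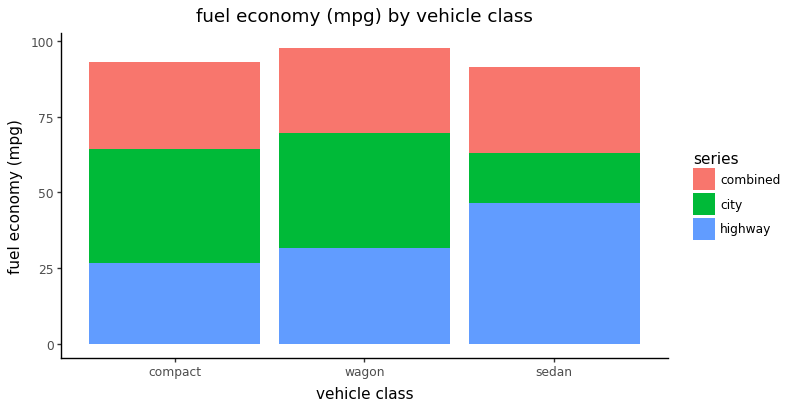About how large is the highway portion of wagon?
≈ 30

highway top ≈ 30, bottom ≈ 0; segment ≈ 30.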